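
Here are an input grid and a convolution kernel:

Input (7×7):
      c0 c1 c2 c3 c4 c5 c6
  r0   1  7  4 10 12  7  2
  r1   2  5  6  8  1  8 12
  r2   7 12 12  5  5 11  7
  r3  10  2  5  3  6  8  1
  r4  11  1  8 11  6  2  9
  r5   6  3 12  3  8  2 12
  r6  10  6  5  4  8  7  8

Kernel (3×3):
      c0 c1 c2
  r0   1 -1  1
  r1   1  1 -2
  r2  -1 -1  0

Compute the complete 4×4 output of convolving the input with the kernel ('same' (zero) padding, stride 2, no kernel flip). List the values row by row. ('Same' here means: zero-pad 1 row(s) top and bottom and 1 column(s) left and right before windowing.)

-15 -20 -1 -11
-24 14 -6 5
-5 -28 7 4
-5 -3 -5 5

Output[0,0]: The receptive field on the zero-padded input at this output position is [0 0 0 / 0 1 7 / 0 2 5]. Elementwise product with the kernel and sum: 0·1 + 0·-1 + 0·1 + 0·1 + 1·1 + 7·-2 + 0·-1 + 2·-1.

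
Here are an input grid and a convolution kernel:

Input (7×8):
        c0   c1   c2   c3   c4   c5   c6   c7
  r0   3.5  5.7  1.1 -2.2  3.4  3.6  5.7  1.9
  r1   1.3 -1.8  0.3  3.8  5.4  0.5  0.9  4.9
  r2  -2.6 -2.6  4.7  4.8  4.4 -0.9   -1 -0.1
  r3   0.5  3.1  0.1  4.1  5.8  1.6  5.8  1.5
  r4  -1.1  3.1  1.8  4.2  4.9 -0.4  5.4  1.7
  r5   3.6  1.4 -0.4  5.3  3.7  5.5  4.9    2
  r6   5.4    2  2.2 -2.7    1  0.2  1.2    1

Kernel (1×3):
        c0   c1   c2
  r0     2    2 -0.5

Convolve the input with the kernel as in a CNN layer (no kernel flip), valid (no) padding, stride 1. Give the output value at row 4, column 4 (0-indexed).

6.3

The receptive field on the input at this output position is [4.9 -0.4 5.4]. Elementwise product with the kernel and sum: 4.9·2 + -0.4·2 + 5.4·-0.5.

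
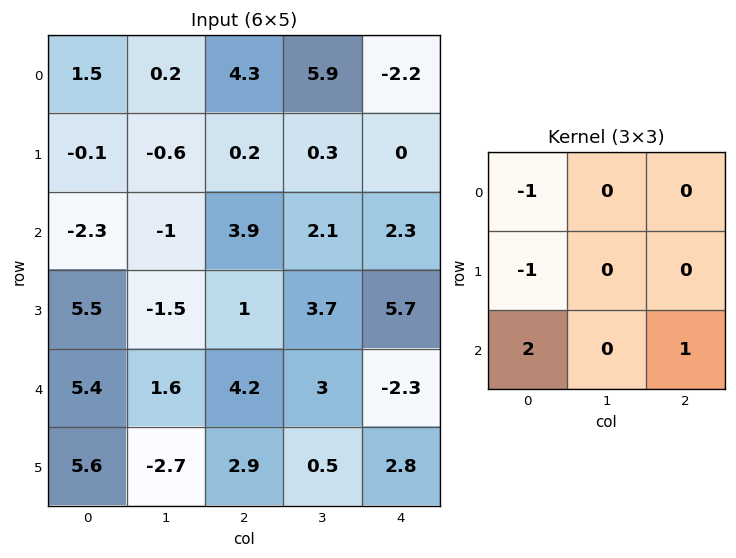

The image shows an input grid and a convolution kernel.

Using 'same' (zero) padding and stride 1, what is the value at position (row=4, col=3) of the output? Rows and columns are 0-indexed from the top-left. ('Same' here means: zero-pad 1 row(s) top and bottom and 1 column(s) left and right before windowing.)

3.4

The receptive field on the zero-padded input at this output position is [1 3.7 5.7 / 4.2 3 -2.3 / 2.9 0.5 2.8]. Elementwise product with the kernel and sum: 1·-1 + 4.2·-1 + 2.9·2 + 2.8·1.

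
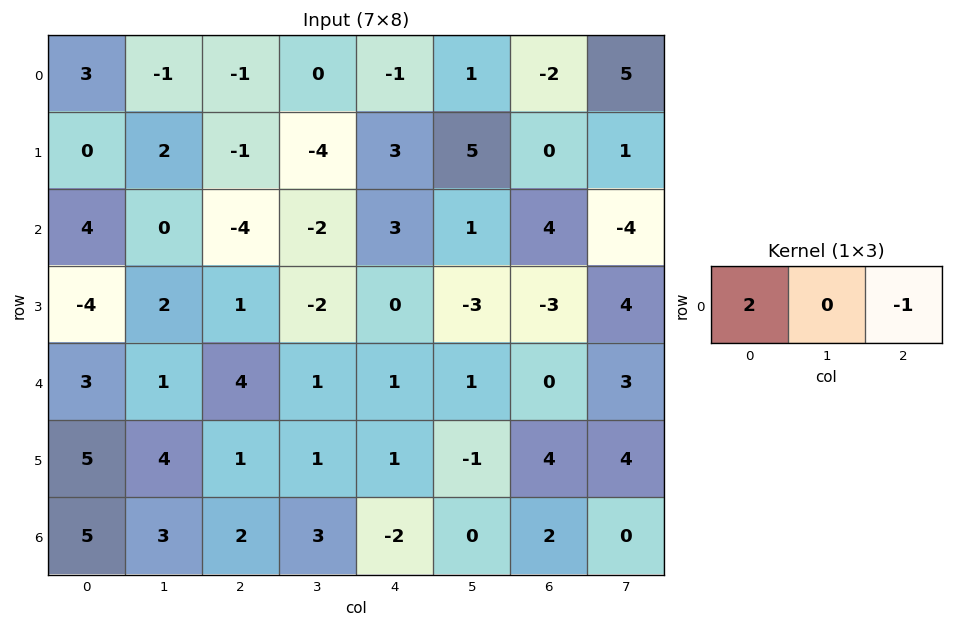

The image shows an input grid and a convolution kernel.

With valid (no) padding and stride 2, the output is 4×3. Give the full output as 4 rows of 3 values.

7 -1 0
12 -11 2
2 7 2
8 6 -6

Output[0,0]: The receptive field on the input at this output position is [3 -1 -1]. Elementwise product with the kernel and sum: 3·2 + -1·-1.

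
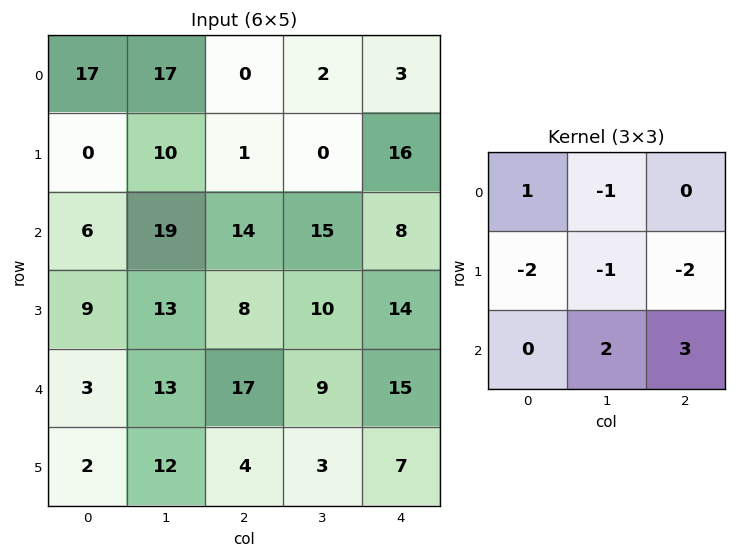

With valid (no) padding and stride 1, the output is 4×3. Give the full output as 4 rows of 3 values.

68 69 18
-19 -27 4
17 12 8
-21 -39 -48

Output[0,0]: The receptive field on the input at this output position is [17 17 0 / 0 10 1 / 6 19 14]. Elementwise product with the kernel and sum: 17·1 + 17·-1 + 0·-2 + 10·-1 + 1·-2 + 19·2 + 14·3.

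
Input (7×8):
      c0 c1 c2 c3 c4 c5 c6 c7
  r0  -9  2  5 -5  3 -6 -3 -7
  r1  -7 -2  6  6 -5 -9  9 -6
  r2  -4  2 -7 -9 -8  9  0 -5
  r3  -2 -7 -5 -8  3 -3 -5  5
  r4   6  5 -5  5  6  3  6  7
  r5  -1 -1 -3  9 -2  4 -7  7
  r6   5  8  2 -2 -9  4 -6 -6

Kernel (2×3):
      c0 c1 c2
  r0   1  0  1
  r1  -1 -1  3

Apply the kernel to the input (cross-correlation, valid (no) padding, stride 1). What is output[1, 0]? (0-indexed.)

-20

The receptive field on the input at this output position is [-7 -2 6 / -4 2 -7]. Elementwise product with the kernel and sum: -7·1 + 6·1 + -4·-1 + 2·-1 + -7·3.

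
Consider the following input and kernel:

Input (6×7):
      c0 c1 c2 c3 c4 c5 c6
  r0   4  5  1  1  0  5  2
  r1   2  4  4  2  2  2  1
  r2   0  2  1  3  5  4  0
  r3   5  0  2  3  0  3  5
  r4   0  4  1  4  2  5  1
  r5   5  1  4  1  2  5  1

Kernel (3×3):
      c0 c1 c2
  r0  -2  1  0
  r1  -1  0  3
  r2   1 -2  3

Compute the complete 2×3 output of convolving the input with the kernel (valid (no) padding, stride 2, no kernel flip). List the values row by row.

6 11 3
-2 -2 4

Output[0,0]: The receptive field on the input at this output position is [4 5 1 / 2 4 4 / 0 2 1]. Elementwise product with the kernel and sum: 4·-2 + 5·1 + 2·-1 + 4·3 + 0·1 + 2·-2 + 1·3.
Output[0,1]: The receptive field on the input at this output position is [1 1 0 / 4 2 2 / 1 3 5]. Elementwise product with the kernel and sum: 1·-2 + 1·1 + 4·-1 + 2·3 + 1·1 + 3·-2 + 5·3.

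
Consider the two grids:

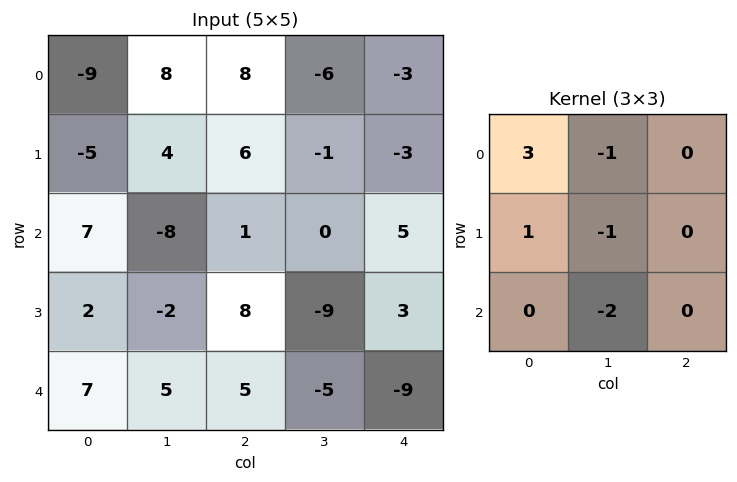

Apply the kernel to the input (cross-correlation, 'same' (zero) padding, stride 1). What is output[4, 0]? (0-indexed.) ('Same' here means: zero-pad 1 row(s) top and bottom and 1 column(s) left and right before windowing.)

-9

The receptive field on the zero-padded input at this output position is [0 2 -2 / 0 7 5 / 0 0 0]. Elementwise product with the kernel and sum: 0·3 + 2·-1 + 0·1 + 7·-1 + 0·-2.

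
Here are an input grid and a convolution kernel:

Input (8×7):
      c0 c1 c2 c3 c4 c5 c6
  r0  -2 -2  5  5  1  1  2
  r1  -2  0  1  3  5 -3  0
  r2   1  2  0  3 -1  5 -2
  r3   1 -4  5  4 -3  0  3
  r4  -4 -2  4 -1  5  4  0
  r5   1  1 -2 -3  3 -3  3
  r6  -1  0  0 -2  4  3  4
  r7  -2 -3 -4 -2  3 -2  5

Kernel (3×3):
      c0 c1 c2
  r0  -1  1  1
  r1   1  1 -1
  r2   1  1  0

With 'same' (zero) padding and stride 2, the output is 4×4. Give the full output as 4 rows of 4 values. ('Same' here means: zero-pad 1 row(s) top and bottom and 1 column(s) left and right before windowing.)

-2 -1 13 0
-2 4 -3 9
-4 15 -7 7
-1 -11 3 16

Output[0,0]: The receptive field on the zero-padded input at this output position is [0 0 0 / 0 -2 -2 / 0 -2 0]. Elementwise product with the kernel and sum: 0·-1 + 0·1 + 0·1 + 0·1 + -2·1 + -2·-1 + 0·1 + -2·1.
Output[0,1]: The receptive field on the zero-padded input at this output position is [0 0 0 / -2 5 5 / 0 1 3]. Elementwise product with the kernel and sum: 0·-1 + 0·1 + 0·1 + -2·1 + 5·1 + 5·-1 + 0·1 + 1·1.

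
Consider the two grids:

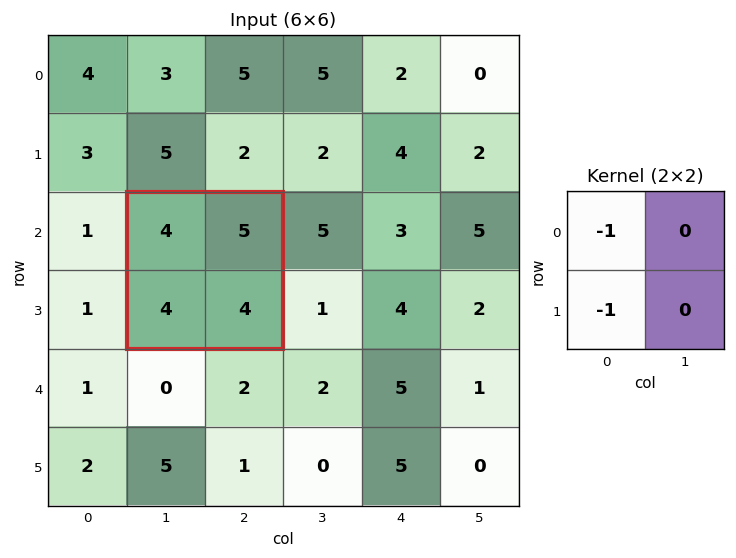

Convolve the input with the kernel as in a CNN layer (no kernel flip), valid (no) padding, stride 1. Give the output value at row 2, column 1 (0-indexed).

The receptive field on the input at this output position is [4 5 / 4 4]. Elementwise product with the kernel and sum: 4·-1 + 4·-1.

-8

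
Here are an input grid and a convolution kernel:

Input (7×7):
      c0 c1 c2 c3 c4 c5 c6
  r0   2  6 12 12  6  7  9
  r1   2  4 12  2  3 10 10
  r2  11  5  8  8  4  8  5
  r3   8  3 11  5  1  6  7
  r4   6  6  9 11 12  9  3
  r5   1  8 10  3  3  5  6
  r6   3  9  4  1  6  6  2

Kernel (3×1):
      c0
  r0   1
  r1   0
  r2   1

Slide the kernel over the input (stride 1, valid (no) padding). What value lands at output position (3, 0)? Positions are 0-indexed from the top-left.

9

The receptive field on the input at this output position is [8 / 6 / 1]. Elementwise product with the kernel and sum: 8·1 + 1·1.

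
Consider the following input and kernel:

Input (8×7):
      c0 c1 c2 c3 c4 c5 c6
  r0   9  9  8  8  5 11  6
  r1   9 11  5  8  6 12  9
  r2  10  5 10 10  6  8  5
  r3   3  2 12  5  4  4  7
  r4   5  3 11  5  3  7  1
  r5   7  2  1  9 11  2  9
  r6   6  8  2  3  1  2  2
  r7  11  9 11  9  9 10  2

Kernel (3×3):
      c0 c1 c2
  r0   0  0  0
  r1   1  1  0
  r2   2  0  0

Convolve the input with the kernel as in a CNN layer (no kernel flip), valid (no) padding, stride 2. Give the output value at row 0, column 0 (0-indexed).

The receptive field on the input at this output position is [9 9 8 / 9 11 5 / 10 5 10]. Elementwise product with the kernel and sum: 9·1 + 11·1 + 10·2.

40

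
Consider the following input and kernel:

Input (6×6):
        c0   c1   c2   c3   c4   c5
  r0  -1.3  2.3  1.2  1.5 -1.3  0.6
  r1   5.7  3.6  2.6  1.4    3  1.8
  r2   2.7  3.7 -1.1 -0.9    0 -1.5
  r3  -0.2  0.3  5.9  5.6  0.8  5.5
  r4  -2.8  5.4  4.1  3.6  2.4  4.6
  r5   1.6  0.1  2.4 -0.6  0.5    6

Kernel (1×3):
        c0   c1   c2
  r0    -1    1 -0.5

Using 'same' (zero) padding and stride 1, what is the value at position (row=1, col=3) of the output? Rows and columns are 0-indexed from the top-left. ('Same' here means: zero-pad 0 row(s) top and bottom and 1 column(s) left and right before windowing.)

The receptive field on the zero-padded input at this output position is [2.6 1.4 3]. Elementwise product with the kernel and sum: 2.6·-1 + 1.4·1 + 3·-0.5.

-2.7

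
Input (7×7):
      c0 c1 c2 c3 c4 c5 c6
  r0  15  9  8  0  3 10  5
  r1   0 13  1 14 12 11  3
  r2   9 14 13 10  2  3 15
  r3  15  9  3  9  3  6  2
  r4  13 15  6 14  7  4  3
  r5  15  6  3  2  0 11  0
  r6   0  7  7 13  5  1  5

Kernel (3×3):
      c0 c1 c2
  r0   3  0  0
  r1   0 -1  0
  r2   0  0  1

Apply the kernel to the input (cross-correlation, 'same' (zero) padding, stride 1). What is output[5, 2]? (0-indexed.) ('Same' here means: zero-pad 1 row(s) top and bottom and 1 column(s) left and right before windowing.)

55

The receptive field on the zero-padded input at this output position is [15 6 14 / 6 3 2 / 7 7 13]. Elementwise product with the kernel and sum: 15·3 + 3·-1 + 13·1.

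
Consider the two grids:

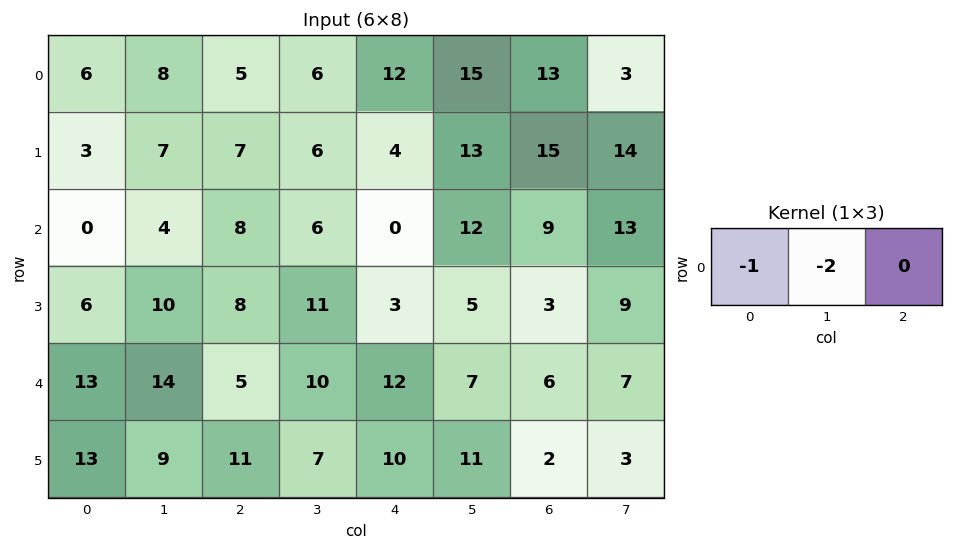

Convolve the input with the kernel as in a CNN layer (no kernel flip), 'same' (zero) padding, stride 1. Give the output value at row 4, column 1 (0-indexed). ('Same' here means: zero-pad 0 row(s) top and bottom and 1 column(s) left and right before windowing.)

-41

The receptive field on the zero-padded input at this output position is [13 14 5]. Elementwise product with the kernel and sum: 13·-1 + 14·-2.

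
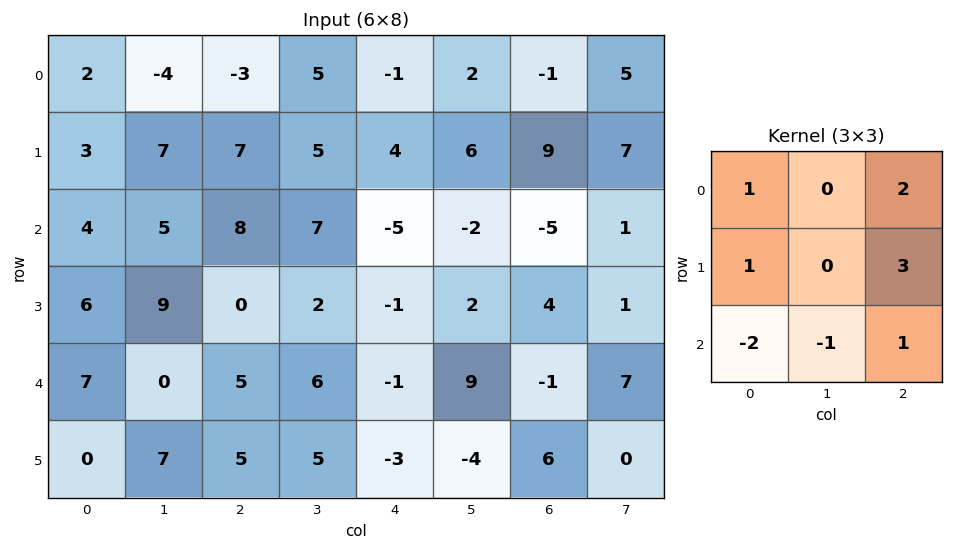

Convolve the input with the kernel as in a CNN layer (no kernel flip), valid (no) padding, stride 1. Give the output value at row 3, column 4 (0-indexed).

19

The receptive field on the input at this output position is [-1 2 4 / -1 9 -1 / -3 -4 6]. Elementwise product with the kernel and sum: -1·1 + 4·2 + -1·1 + -1·3 + -3·-2 + -4·-1 + 6·1.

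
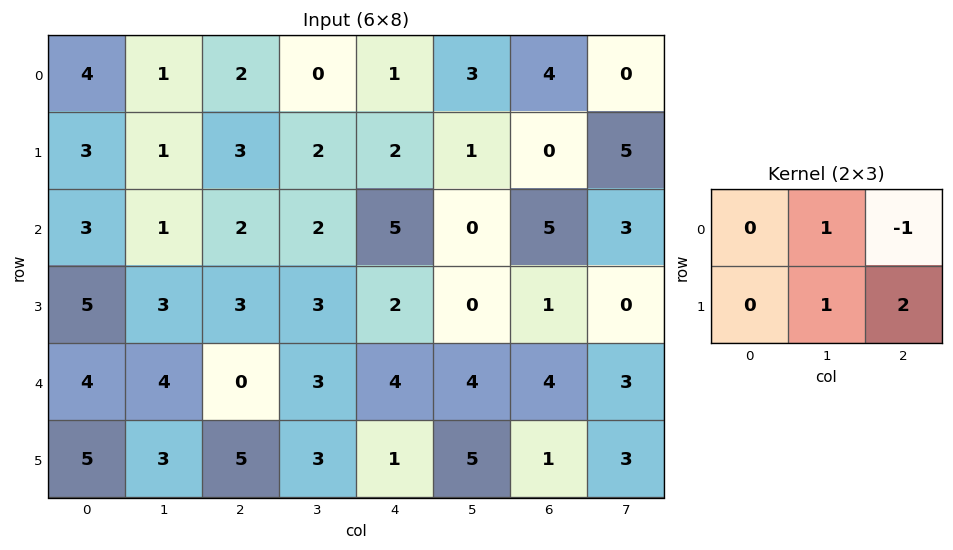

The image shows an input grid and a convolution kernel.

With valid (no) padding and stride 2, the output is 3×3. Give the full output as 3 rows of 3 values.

Output[0,0]: The receptive field on the input at this output position is [4 1 2 / 3 1 3]. Elementwise product with the kernel and sum: 1·1 + 2·-1 + 1·1 + 3·2.
Output[0,1]: The receptive field on the input at this output position is [2 0 1 / 3 2 2]. Elementwise product with the kernel and sum: 0·1 + 1·-1 + 2·1 + 2·2.

6 5 0
8 4 -3
17 4 7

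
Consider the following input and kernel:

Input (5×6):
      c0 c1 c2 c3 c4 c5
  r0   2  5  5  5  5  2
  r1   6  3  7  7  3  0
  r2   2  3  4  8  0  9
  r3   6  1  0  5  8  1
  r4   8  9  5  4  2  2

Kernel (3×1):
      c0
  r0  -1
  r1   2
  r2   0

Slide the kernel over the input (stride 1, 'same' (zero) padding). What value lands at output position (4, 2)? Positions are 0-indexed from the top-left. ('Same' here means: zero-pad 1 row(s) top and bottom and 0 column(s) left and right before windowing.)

10

The receptive field on the zero-padded input at this output position is [0 / 5 / 0]. Elementwise product with the kernel and sum: 0·-1 + 5·2.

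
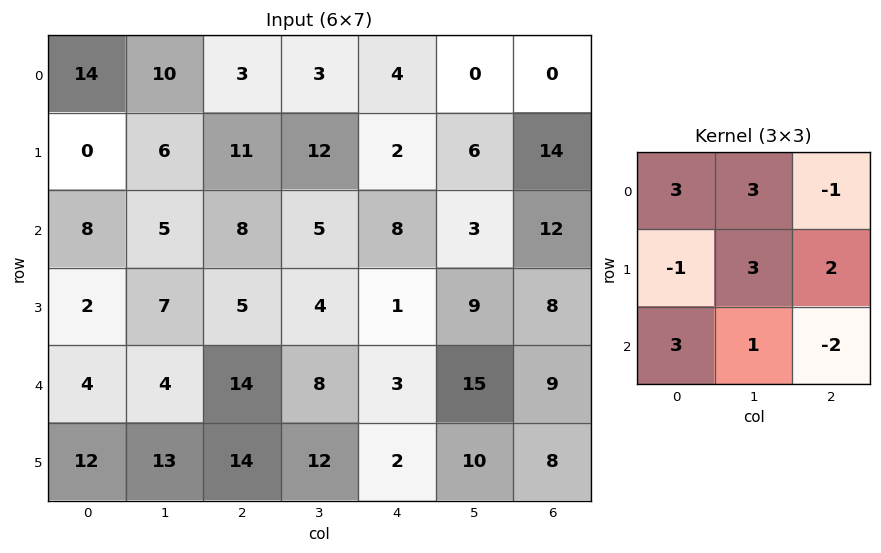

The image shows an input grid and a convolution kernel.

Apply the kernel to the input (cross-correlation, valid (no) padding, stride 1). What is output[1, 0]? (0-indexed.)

The receptive field on the input at this output position is [0 6 11 / 8 5 8 / 2 7 5]. Elementwise product with the kernel and sum: 0·3 + 6·3 + 11·-1 + 8·-1 + 5·3 + 8·2 + 2·3 + 7·1 + 5·-2.

33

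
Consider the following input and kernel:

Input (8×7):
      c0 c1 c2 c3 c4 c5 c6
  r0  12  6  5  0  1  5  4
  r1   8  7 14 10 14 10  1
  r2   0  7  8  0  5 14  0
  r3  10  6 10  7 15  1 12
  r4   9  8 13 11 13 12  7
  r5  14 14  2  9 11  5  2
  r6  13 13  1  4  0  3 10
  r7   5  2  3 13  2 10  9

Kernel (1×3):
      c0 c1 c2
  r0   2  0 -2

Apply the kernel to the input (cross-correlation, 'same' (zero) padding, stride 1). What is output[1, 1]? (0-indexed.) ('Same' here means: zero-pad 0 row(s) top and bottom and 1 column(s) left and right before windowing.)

-12

The receptive field on the zero-padded input at this output position is [8 7 14]. Elementwise product with the kernel and sum: 8·2 + 14·-2.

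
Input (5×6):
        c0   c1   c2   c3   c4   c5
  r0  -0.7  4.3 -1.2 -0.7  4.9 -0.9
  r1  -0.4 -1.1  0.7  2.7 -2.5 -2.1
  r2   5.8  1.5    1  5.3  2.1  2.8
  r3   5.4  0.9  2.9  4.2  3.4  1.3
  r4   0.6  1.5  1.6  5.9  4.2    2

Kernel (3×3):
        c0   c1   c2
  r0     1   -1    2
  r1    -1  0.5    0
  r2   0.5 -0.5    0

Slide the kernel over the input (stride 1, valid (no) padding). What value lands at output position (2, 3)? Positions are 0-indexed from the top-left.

7.15

The receptive field on the input at this output position is [5.3 2.1 2.8 / 4.2 3.4 1.3 / 5.9 4.2 2]. Elementwise product with the kernel and sum: 5.3·1 + 2.1·-1 + 2.8·2 + 4.2·-1 + 3.4·0.5 + 5.9·0.5 + 4.2·-0.5.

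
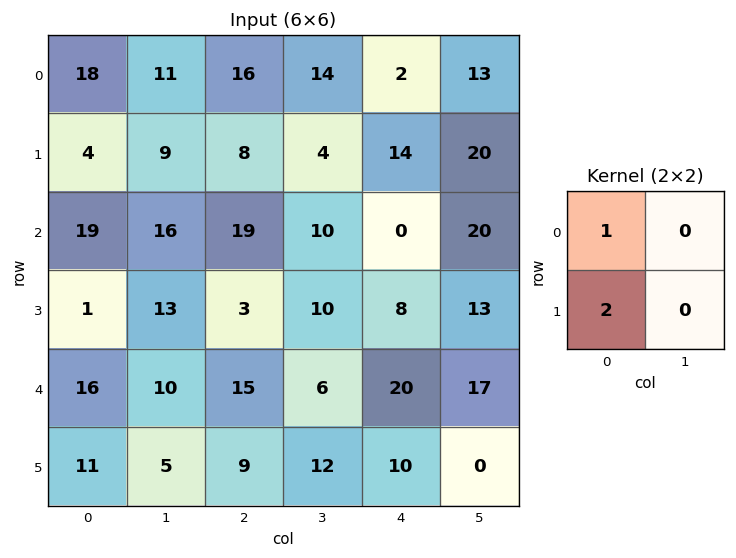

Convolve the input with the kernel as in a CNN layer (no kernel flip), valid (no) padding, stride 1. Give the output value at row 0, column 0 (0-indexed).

26

The receptive field on the input at this output position is [18 11 / 4 9]. Elementwise product with the kernel and sum: 18·1 + 4·2.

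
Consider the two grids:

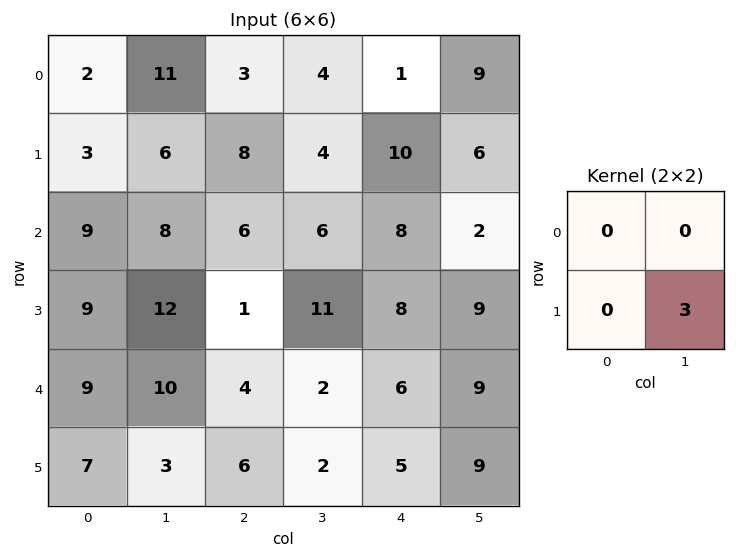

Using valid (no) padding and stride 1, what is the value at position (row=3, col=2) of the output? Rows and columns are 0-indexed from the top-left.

6

The receptive field on the input at this output position is [1 11 / 4 2]. Elementwise product with the kernel and sum: 2·3.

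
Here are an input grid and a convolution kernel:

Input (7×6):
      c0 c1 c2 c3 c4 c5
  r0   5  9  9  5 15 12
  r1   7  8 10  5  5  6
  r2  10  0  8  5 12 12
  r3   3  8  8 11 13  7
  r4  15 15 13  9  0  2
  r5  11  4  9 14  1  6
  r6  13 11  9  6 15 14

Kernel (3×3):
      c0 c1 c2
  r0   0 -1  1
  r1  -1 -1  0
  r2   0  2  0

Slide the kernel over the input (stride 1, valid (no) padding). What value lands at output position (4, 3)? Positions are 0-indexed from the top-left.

17

The receptive field on the input at this output position is [9 0 2 / 14 1 6 / 6 15 14]. Elementwise product with the kernel and sum: 0·-1 + 2·1 + 14·-1 + 1·-1 + 15·2.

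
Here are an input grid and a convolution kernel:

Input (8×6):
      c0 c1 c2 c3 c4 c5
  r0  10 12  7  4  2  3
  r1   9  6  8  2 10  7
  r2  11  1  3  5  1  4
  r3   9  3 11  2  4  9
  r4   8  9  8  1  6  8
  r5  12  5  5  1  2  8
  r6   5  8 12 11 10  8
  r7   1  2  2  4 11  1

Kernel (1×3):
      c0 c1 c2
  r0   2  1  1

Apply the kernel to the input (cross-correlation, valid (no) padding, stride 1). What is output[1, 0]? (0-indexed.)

The receptive field on the input at this output position is [9 6 8]. Elementwise product with the kernel and sum: 9·2 + 6·1 + 8·1.

32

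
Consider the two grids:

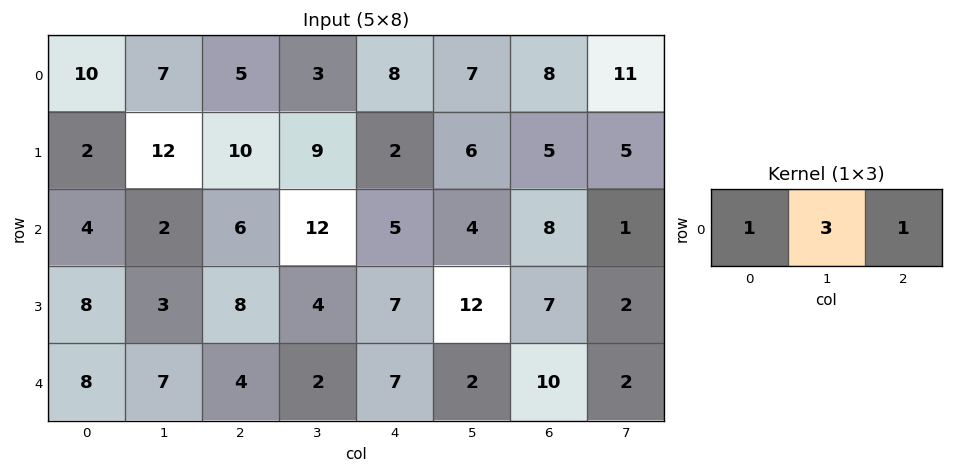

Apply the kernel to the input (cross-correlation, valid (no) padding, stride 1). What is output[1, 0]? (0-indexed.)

48

The receptive field on the input at this output position is [2 12 10]. Elementwise product with the kernel and sum: 2·1 + 12·3 + 10·1.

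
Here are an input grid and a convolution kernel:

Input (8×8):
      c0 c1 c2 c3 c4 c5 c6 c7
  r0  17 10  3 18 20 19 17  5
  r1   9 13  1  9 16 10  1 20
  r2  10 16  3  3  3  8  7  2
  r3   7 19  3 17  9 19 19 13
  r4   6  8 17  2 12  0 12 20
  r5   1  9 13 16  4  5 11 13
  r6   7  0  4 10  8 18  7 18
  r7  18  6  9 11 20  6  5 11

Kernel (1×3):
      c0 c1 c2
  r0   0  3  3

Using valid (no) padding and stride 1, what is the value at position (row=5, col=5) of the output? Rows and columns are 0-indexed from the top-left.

72

The receptive field on the input at this output position is [5 11 13]. Elementwise product with the kernel and sum: 11·3 + 13·3.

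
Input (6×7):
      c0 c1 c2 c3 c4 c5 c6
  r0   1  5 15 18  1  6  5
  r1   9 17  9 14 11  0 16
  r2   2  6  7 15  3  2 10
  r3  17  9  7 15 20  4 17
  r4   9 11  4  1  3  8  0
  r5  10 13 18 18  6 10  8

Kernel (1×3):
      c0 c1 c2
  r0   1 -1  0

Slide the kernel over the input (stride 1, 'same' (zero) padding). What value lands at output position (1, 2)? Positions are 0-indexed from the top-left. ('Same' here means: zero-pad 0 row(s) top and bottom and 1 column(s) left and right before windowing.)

8

The receptive field on the zero-padded input at this output position is [17 9 14]. Elementwise product with the kernel and sum: 17·1 + 9·-1.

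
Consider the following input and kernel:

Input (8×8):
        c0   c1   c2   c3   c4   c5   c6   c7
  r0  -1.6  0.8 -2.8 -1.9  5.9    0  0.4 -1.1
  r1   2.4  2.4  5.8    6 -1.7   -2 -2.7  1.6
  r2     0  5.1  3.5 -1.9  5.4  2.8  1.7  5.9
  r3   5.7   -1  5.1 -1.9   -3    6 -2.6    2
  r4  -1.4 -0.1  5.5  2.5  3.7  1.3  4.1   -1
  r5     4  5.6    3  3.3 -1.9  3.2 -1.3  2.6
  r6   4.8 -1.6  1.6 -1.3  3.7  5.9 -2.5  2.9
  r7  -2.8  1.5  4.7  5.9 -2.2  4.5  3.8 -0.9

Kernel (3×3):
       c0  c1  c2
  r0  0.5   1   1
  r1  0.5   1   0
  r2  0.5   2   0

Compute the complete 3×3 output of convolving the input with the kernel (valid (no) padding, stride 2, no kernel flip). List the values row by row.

11 9.45 8.8
9.55 13.65 16.15
11.5 11.95 23.15

Output[0,0]: The receptive field on the input at this output position is [-1.6 0.8 -2.8 / 2.4 2.4 5.8 / 0 5.1 3.5]. Elementwise product with the kernel and sum: -1.6·0.5 + 0.8·1 + -2.8·1 + 2.4·0.5 + 2.4·1 + 0·0.5 + 5.1·2.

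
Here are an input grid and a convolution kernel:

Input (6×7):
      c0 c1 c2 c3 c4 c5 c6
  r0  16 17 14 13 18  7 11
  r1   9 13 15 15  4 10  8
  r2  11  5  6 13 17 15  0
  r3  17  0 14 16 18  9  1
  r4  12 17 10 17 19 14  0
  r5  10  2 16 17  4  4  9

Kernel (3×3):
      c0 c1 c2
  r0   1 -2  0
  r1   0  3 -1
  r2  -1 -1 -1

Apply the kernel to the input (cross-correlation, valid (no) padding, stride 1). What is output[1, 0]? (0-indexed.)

-39

The receptive field on the input at this output position is [9 13 15 / 11 5 6 / 17 0 14]. Elementwise product with the kernel and sum: 9·1 + 13·-2 + 5·3 + 6·-1 + 17·-1 + 0·-1 + 14·-1.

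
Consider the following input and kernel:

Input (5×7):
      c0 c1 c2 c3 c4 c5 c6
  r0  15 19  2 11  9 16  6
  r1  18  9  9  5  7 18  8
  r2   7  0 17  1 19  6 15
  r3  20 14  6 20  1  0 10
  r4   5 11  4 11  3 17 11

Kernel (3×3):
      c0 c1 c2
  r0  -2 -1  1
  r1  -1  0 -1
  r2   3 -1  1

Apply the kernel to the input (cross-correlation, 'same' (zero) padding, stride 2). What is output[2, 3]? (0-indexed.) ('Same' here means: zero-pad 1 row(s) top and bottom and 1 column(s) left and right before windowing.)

-27

The receptive field on the zero-padded input at this output position is [0 10 0 / 17 11 0 / 0 0 0]. Elementwise product with the kernel and sum: 0·-2 + 10·-1 + 0·1 + 17·-1 + 0·-1 + 0·3 + 0·-1 + 0·1.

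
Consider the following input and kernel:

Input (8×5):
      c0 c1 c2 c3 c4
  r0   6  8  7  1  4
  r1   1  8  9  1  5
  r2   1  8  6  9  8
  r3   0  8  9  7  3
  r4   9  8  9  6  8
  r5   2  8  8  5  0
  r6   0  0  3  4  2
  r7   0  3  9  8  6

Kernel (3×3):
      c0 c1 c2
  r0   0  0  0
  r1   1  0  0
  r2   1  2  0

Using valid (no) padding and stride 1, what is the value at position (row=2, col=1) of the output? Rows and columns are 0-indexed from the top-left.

The receptive field on the input at this output position is [8 6 9 / 8 9 7 / 8 9 6]. Elementwise product with the kernel and sum: 8·1 + 8·1 + 9·2.

34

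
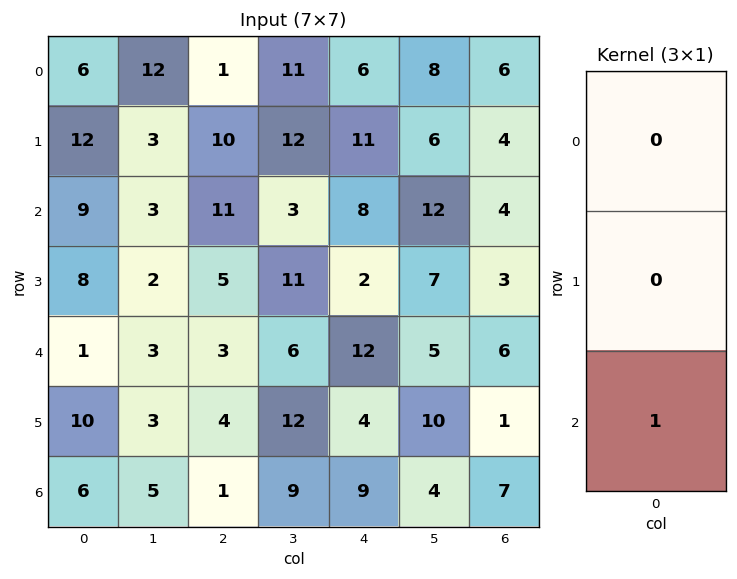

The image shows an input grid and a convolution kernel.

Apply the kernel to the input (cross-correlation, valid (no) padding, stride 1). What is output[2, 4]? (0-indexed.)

The receptive field on the input at this output position is [8 / 2 / 12]. Elementwise product with the kernel and sum: 12·1.

12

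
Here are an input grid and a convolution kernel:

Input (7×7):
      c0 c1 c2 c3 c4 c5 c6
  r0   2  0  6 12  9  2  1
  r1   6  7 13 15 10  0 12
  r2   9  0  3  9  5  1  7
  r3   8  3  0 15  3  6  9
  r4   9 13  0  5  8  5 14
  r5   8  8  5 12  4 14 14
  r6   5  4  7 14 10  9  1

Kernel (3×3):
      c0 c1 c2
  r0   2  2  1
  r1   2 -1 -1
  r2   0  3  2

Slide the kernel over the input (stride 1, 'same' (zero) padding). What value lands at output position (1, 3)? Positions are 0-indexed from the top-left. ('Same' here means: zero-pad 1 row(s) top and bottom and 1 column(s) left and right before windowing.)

83

The receptive field on the zero-padded input at this output position is [6 12 9 / 13 15 10 / 3 9 5]. Elementwise product with the kernel and sum: 6·2 + 12·2 + 9·1 + 13·2 + 15·-1 + 10·-1 + 9·3 + 5·2.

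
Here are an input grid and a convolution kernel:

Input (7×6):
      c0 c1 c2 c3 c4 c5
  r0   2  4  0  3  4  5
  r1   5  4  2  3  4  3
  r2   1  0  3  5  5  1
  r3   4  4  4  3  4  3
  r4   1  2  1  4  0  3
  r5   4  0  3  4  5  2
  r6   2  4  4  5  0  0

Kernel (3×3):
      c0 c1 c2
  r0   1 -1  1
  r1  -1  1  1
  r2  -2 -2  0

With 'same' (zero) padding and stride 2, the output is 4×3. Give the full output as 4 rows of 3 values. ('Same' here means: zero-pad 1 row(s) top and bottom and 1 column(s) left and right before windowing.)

Output[0,0]: The receptive field on the zero-padded input at this output position is [0 0 0 / 0 2 4 / 0 5 4]. Elementwise product with the kernel and sum: 0·1 + 0·-1 + 0·1 + 0·-1 + 2·1 + 4·1 + 0·-2 + 5·-2.

-4 -13 -8
-8 -3 -11
-5 0 -17
2 6 -4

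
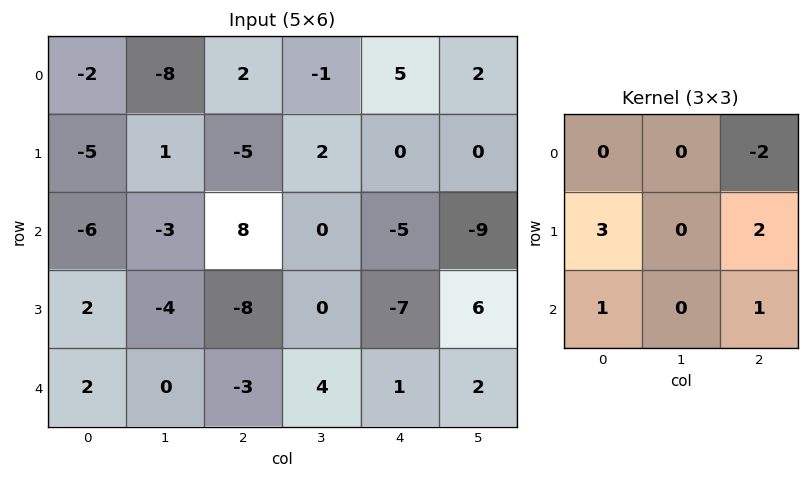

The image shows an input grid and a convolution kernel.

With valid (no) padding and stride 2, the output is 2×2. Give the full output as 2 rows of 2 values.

Output[0,0]: The receptive field on the input at this output position is [-2 -8 2 / -5 1 -5 / -6 -3 8]. Elementwise product with the kernel and sum: 2·-2 + -5·3 + -5·2 + -6·1 + 8·1.

-27 -22
-27 -30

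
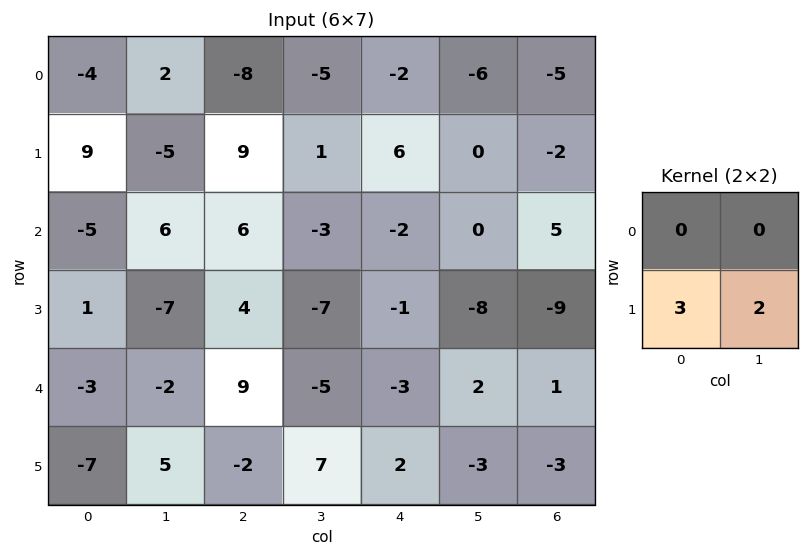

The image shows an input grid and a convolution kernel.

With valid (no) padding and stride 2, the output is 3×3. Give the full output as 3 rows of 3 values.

17 29 18
-11 -2 -19
-11 8 0

Output[0,0]: The receptive field on the input at this output position is [-4 2 / 9 -5]. Elementwise product with the kernel and sum: 9·3 + -5·2.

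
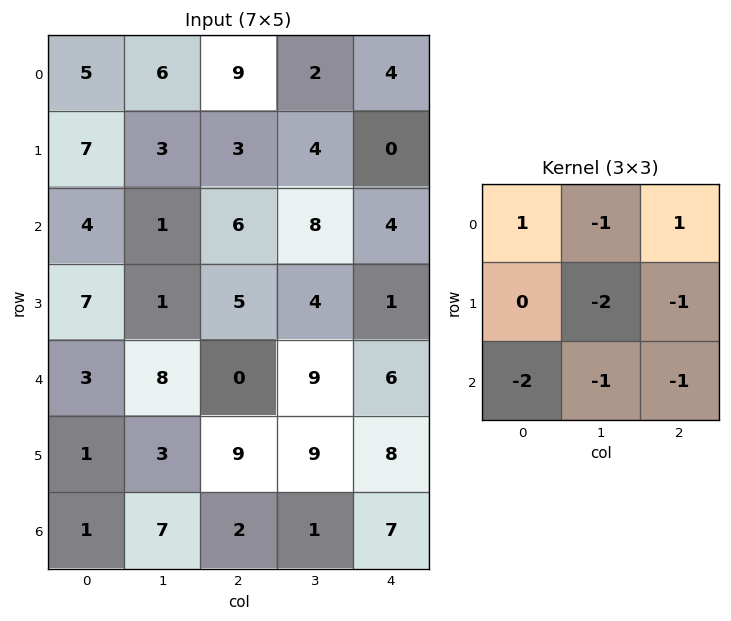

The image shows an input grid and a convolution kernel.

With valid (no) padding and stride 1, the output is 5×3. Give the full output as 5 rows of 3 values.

-16 -27 -21
-21 -27 -36
-12 -36 -22
-19 -33 -57
-31 -27 -41

Output[0,0]: The receptive field on the input at this output position is [5 6 9 / 7 3 3 / 4 1 6]. Elementwise product with the kernel and sum: 5·1 + 6·-1 + 9·1 + 3·-2 + 3·-1 + 4·-2 + 1·-1 + 6·-1.
Output[0,1]: The receptive field on the input at this output position is [6 9 2 / 3 3 4 / 1 6 8]. Elementwise product with the kernel and sum: 6·1 + 9·-1 + 2·1 + 3·-2 + 4·-1 + 1·-2 + 6·-1 + 8·-1.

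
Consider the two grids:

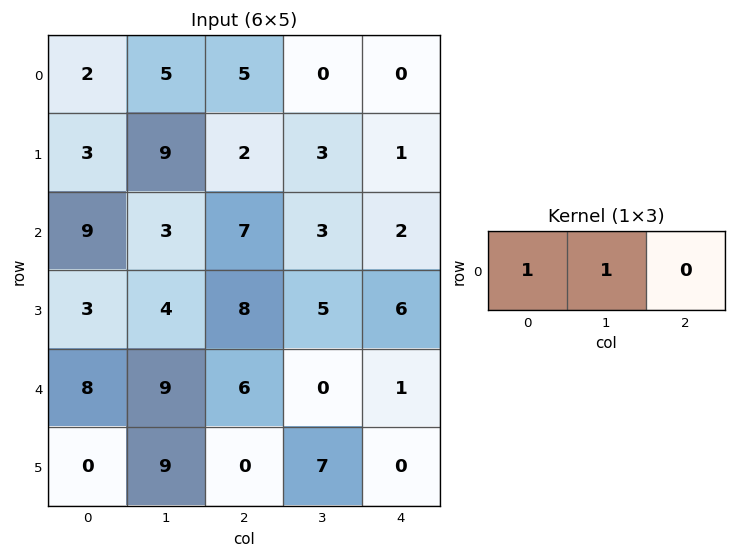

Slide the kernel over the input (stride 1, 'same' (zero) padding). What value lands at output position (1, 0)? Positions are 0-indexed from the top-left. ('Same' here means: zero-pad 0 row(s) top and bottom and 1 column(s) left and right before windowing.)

3

The receptive field on the zero-padded input at this output position is [0 3 9]. Elementwise product with the kernel and sum: 0·1 + 3·1.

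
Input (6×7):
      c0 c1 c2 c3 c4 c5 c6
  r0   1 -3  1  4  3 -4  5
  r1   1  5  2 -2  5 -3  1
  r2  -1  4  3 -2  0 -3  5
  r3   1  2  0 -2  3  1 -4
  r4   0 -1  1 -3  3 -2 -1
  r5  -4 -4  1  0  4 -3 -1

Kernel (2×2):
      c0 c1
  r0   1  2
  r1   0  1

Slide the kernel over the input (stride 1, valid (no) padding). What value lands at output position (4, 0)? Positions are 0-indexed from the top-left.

-6

The receptive field on the input at this output position is [0 -1 / -4 -4]. Elementwise product with the kernel and sum: 0·1 + -1·2 + -4·1.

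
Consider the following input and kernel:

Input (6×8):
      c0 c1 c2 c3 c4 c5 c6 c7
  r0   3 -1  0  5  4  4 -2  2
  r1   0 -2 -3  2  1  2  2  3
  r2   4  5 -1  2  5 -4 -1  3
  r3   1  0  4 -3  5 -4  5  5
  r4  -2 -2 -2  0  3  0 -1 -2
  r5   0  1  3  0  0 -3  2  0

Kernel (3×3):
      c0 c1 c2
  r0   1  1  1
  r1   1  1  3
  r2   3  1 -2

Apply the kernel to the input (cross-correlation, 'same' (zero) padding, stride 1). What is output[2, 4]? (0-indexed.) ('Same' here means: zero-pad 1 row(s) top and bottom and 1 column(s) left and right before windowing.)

4

The receptive field on the zero-padded input at this output position is [2 1 2 / 2 5 -4 / -3 5 -4]. Elementwise product with the kernel and sum: 2·1 + 1·1 + 2·1 + 2·1 + 5·1 + -4·3 + -3·3 + 5·1 + -4·-2.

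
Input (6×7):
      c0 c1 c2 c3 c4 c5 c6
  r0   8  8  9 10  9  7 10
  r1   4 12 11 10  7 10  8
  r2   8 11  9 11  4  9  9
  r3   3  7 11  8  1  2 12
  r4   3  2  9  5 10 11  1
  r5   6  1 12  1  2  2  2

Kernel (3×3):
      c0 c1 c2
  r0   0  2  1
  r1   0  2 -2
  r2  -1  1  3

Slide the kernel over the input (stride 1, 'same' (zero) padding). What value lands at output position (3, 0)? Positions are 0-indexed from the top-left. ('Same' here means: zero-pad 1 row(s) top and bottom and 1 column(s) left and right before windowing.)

28

The receptive field on the zero-padded input at this output position is [0 8 11 / 0 3 7 / 0 3 2]. Elementwise product with the kernel and sum: 8·2 + 11·1 + 3·2 + 7·-2 + 0·-1 + 3·1 + 2·3.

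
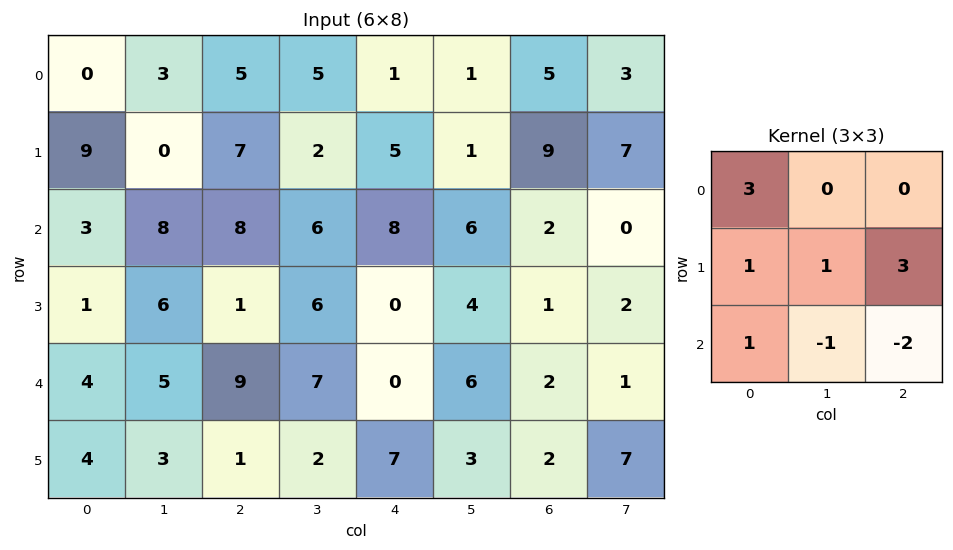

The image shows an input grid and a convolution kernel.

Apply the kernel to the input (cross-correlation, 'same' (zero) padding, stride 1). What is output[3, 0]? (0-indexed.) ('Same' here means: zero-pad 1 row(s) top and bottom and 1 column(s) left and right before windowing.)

The receptive field on the zero-padded input at this output position is [0 3 8 / 0 1 6 / 0 4 5]. Elementwise product with the kernel and sum: 0·3 + 0·1 + 1·1 + 6·3 + 0·1 + 4·-1 + 5·-2.

5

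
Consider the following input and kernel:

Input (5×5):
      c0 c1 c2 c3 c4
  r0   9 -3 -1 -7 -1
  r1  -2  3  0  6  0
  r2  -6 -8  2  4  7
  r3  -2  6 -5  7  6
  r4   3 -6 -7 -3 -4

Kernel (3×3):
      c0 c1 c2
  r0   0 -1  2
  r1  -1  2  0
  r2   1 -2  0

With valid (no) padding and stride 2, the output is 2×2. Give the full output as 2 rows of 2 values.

Output[0,0]: The receptive field on the input at this output position is [9 -3 -1 / -2 3 0 / -6 -8 2]. Elementwise product with the kernel and sum: -3·-1 + -1·2 + -2·-1 + 3·2 + -6·1 + -8·-2.

19 11
41 28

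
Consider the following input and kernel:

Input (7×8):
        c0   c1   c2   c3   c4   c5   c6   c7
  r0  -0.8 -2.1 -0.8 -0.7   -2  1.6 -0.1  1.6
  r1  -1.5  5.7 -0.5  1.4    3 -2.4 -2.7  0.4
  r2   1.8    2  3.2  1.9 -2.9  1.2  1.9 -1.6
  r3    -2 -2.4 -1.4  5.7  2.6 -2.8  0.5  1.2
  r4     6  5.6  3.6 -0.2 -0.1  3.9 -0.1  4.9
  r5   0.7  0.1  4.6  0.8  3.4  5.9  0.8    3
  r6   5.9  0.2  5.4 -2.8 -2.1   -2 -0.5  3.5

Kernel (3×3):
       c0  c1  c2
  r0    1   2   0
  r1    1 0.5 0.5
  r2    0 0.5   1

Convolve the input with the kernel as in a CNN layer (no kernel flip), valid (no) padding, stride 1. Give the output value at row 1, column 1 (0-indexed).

The receptive field on the input at this output position is [5.7 -0.5 1.4 / 2 3.2 1.9 / -2.4 -1.4 5.7]. Elementwise product with the kernel and sum: 5.7·1 + -0.5·2 + 2·1 + 3.2·0.5 + 1.9·0.5 + -1.4·0.5 + 5.7·1.

14.25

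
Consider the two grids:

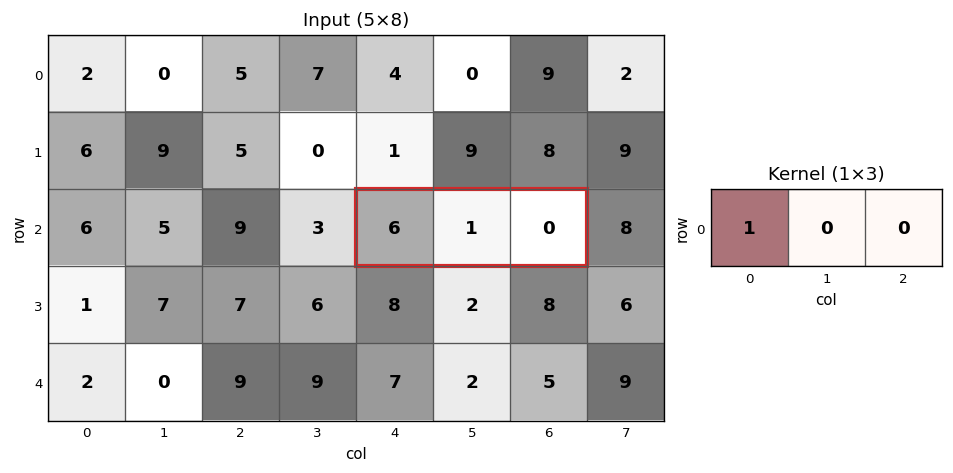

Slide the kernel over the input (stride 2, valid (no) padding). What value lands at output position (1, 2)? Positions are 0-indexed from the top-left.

6

The receptive field on the input at this output position is [6 1 0]. Elementwise product with the kernel and sum: 6·1.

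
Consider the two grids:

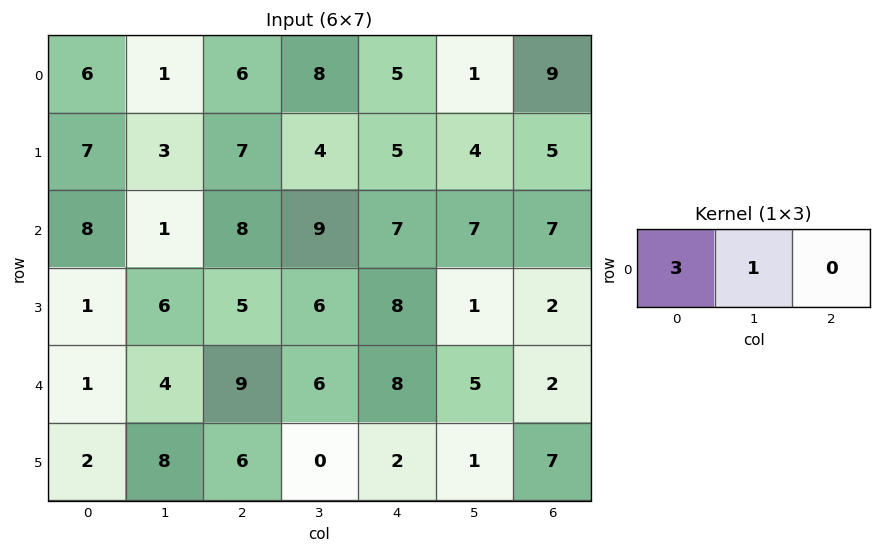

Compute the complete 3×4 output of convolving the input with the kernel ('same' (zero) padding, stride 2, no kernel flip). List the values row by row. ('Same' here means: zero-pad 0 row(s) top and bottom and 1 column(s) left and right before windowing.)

Output[0,0]: The receptive field on the zero-padded input at this output position is [0 6 1]. Elementwise product with the kernel and sum: 0·3 + 6·1.

6 9 29 12
8 11 34 28
1 21 26 17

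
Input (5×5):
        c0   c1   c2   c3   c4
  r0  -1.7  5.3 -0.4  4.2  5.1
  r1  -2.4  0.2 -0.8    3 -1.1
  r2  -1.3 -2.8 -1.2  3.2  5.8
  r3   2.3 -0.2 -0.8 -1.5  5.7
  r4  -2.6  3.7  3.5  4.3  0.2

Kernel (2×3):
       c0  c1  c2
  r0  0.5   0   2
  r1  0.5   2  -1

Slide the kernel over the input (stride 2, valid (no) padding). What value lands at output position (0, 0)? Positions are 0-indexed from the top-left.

The receptive field on the input at this output position is [-1.7 5.3 -0.4 / -2.4 0.2 -0.8]. Elementwise product with the kernel and sum: -1.7·0.5 + -0.4·2 + -2.4·0.5 + 0.2·2 + -0.8·-1.

-1.65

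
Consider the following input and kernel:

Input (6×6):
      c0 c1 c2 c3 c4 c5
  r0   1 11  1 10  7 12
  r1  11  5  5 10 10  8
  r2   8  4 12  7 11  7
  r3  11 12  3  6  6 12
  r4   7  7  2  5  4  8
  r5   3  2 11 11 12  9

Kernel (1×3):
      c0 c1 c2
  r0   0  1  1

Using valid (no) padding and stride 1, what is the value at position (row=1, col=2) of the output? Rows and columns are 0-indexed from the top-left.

20

The receptive field on the input at this output position is [5 10 10]. Elementwise product with the kernel and sum: 10·1 + 10·1.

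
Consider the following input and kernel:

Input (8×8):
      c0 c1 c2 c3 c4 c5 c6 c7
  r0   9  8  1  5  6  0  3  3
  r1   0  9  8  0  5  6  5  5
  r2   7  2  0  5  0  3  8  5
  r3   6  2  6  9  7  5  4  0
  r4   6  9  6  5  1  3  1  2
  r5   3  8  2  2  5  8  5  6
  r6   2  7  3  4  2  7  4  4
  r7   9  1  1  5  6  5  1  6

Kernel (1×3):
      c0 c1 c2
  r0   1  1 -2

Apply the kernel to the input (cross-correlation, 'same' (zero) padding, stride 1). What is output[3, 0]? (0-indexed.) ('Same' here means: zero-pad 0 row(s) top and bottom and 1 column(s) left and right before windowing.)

The receptive field on the zero-padded input at this output position is [0 6 2]. Elementwise product with the kernel and sum: 0·1 + 6·1 + 2·-2.

2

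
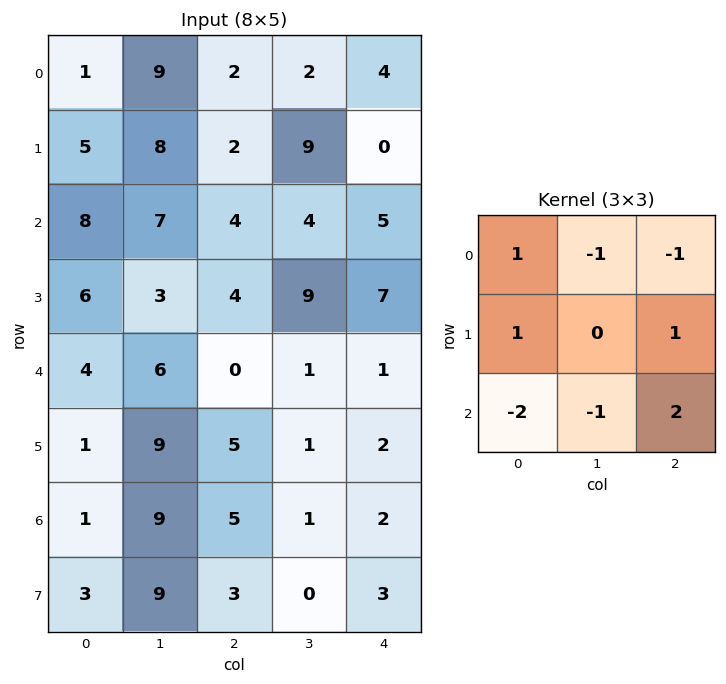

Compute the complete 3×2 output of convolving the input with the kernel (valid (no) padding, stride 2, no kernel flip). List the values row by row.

-18 -4
-7 7
3 -2

Output[0,0]: The receptive field on the input at this output position is [1 9 2 / 5 8 2 / 8 7 4]. Elementwise product with the kernel and sum: 1·1 + 9·-1 + 2·-1 + 5·1 + 2·1 + 8·-2 + 7·-1 + 4·2.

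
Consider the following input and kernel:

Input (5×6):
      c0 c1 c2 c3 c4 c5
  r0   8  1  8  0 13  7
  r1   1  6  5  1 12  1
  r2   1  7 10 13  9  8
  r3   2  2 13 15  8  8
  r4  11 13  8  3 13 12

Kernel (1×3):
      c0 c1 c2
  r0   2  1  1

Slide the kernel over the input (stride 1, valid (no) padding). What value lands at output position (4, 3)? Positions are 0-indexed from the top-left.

The receptive field on the input at this output position is [3 13 12]. Elementwise product with the kernel and sum: 3·2 + 13·1 + 12·1.

31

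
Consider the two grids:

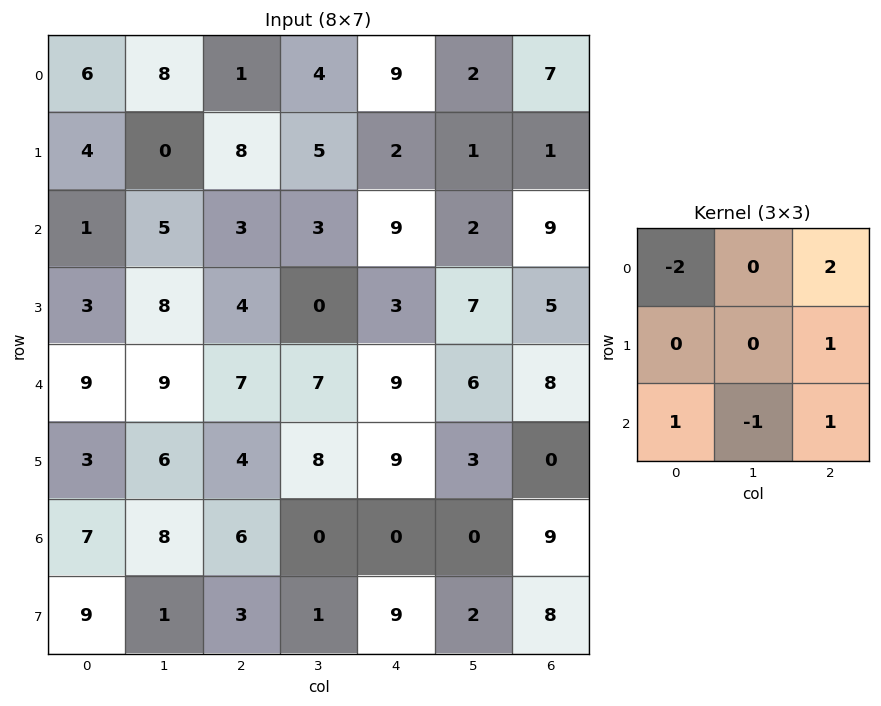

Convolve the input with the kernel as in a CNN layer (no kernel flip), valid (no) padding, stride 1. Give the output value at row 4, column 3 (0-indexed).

1

The receptive field on the input at this output position is [7 9 6 / 8 9 3 / 0 0 0]. Elementwise product with the kernel and sum: 7·-2 + 6·2 + 3·1 + 0·1 + 0·-1 + 0·1.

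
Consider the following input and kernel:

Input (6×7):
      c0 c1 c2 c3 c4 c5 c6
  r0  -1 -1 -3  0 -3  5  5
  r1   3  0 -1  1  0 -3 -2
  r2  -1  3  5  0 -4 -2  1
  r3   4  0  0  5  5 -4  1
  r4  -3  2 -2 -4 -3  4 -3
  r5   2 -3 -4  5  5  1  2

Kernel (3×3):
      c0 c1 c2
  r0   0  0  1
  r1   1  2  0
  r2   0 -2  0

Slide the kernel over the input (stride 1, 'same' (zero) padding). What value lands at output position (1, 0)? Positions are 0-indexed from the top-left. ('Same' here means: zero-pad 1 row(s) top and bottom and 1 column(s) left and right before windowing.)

7

The receptive field on the zero-padded input at this output position is [0 -1 -1 / 0 3 0 / 0 -1 3]. Elementwise product with the kernel and sum: -1·1 + 0·1 + 3·2 + -1·-2.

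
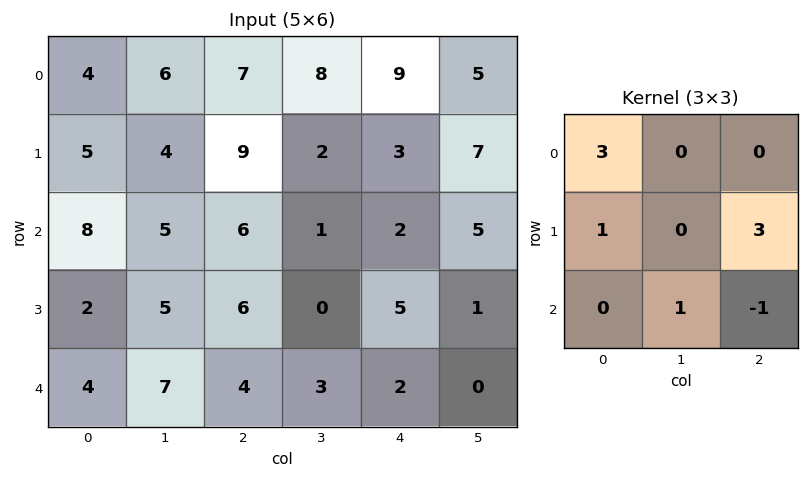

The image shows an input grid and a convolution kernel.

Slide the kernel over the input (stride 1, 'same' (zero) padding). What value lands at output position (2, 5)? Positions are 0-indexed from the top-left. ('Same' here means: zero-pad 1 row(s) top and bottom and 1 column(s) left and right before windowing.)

12

The receptive field on the zero-padded input at this output position is [3 7 0 / 2 5 0 / 5 1 0]. Elementwise product with the kernel and sum: 3·3 + 2·1 + 0·3 + 1·1 + 0·-1.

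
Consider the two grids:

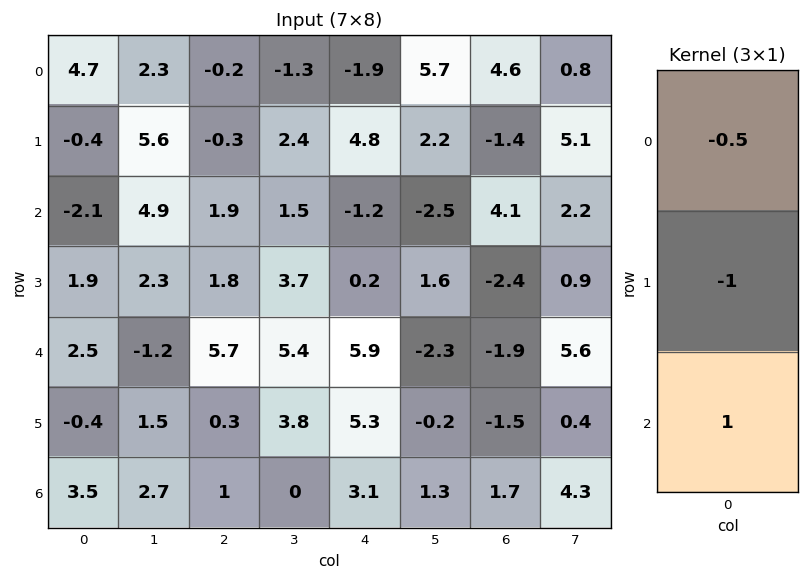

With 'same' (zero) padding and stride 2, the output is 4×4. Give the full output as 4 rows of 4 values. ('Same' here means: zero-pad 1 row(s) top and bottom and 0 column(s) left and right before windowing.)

-5.1 -0.1 6.7 -6
4.2 0.05 -1 -5.8
-3.85 -6.3 -0.7 1.6
-3.3 -1.15 -5.75 -0.95

Output[0,0]: The receptive field on the zero-padded input at this output position is [0 / 4.7 / -0.4]. Elementwise product with the kernel and sum: 0·-0.5 + 4.7·-1 + -0.4·1.
Output[0,1]: The receptive field on the zero-padded input at this output position is [0 / -0.2 / -0.3]. Elementwise product with the kernel and sum: 0·-0.5 + -0.2·-1 + -0.3·1.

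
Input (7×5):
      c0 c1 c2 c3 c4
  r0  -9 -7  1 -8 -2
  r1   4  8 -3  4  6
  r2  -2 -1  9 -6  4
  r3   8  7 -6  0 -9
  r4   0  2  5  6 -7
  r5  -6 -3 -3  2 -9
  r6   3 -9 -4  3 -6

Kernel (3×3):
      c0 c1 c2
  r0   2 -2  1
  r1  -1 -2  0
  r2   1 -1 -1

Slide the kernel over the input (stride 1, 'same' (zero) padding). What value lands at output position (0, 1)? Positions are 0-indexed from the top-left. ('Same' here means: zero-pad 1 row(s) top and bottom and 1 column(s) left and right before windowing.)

The receptive field on the zero-padded input at this output position is [0 0 0 / -9 -7 1 / 4 8 -3]. Elementwise product with the kernel and sum: 0·2 + 0·-2 + 0·1 + -9·-1 + -7·-2 + 4·1 + 8·-1 + -3·-1.

22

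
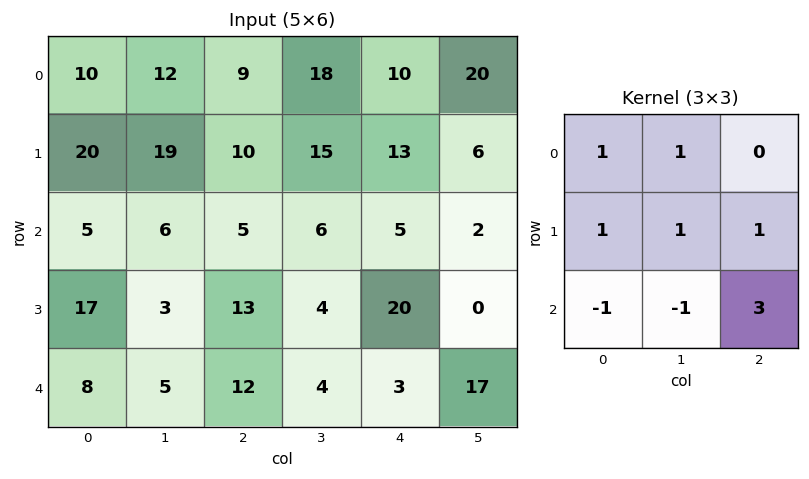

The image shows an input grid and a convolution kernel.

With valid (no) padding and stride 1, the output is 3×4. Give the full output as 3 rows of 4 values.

75 72 69 57
74 42 84 17
67 26 41 79

Output[0,0]: The receptive field on the input at this output position is [10 12 9 / 20 19 10 / 5 6 5]. Elementwise product with the kernel and sum: 10·1 + 12·1 + 20·1 + 19·1 + 10·1 + 5·-1 + 6·-1 + 5·3.
Output[0,1]: The receptive field on the input at this output position is [12 9 18 / 19 10 15 / 6 5 6]. Elementwise product with the kernel and sum: 12·1 + 9·1 + 19·1 + 10·1 + 15·1 + 6·-1 + 5·-1 + 6·3.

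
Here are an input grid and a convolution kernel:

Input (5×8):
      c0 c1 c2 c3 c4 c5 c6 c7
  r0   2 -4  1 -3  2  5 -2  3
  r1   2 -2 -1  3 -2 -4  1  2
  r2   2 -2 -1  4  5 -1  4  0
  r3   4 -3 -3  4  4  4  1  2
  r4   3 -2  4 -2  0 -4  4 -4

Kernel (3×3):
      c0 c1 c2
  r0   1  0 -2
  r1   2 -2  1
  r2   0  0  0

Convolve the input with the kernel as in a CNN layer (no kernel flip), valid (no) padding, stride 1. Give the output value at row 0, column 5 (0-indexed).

-9

The receptive field on the input at this output position is [5 -2 3 / -4 1 2 / -1 4 0]. Elementwise product with the kernel and sum: 5·1 + 3·-2 + -4·2 + 1·-2 + 2·1.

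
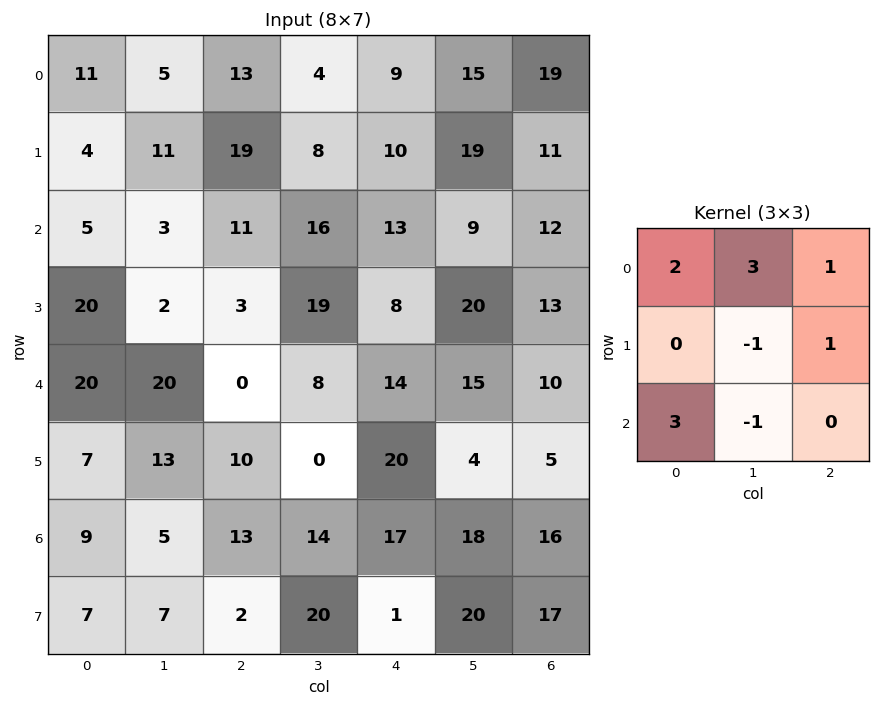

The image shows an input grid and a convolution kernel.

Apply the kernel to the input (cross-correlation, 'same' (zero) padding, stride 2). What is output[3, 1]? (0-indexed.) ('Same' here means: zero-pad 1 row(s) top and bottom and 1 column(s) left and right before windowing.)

76

The receptive field on the zero-padded input at this output position is [13 10 0 / 5 13 14 / 7 2 20]. Elementwise product with the kernel and sum: 13·2 + 10·3 + 0·1 + 13·-1 + 14·1 + 7·3 + 2·-1.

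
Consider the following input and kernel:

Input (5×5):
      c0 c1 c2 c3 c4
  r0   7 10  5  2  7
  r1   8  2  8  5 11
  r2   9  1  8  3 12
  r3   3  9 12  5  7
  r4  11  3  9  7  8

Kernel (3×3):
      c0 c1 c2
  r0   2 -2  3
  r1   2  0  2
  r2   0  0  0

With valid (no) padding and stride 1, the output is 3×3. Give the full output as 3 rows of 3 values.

41 30 65
70 11 79
70 23 84

Output[0,0]: The receptive field on the input at this output position is [7 10 5 / 8 2 8 / 9 1 8]. Elementwise product with the kernel and sum: 7·2 + 10·-2 + 5·3 + 8·2 + 8·2.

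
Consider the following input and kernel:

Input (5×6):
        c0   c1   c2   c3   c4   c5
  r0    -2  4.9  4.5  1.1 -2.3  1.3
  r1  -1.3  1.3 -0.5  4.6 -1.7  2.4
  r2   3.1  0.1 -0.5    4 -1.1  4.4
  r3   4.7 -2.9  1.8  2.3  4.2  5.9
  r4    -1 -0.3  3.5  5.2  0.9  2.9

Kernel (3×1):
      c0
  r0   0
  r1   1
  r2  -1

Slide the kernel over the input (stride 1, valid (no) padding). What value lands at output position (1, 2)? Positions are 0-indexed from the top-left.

The receptive field on the input at this output position is [-0.5 / -0.5 / 1.8]. Elementwise product with the kernel and sum: -0.5·1 + 1.8·-1.

-2.3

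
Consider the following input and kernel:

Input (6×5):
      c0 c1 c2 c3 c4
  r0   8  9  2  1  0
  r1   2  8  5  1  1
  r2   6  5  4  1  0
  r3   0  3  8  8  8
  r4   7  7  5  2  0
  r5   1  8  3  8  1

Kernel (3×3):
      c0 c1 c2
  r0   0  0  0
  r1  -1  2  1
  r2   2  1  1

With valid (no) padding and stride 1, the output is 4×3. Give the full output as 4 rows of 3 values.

40 18 7
19 26 30
40 42 28
25 32 14

Output[0,0]: The receptive field on the input at this output position is [8 9 2 / 2 8 5 / 6 5 4]. Elementwise product with the kernel and sum: 2·-1 + 8·2 + 5·1 + 6·2 + 5·1 + 4·1.
Output[0,1]: The receptive field on the input at this output position is [9 2 1 / 8 5 1 / 5 4 1]. Elementwise product with the kernel and sum: 8·-1 + 5·2 + 1·1 + 5·2 + 4·1 + 1·1.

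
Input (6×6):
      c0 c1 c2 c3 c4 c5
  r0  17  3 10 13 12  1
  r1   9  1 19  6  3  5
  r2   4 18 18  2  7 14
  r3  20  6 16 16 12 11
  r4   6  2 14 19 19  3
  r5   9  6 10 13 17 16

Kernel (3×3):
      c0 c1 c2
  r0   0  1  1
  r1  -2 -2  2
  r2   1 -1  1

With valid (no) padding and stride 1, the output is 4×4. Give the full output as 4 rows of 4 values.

35 -3 4 14
42 -37 -5 33
34 15 -17 -10
47 47 14 -35

Output[0,0]: The receptive field on the input at this output position is [17 3 10 / 9 1 19 / 4 18 18]. Elementwise product with the kernel and sum: 3·1 + 10·1 + 9·-2 + 1·-2 + 19·2 + 4·1 + 18·-1 + 18·1.
Output[0,1]: The receptive field on the input at this output position is [3 10 13 / 1 19 6 / 18 18 2]. Elementwise product with the kernel and sum: 10·1 + 13·1 + 1·-2 + 19·-2 + 6·2 + 18·1 + 18·-1 + 2·1.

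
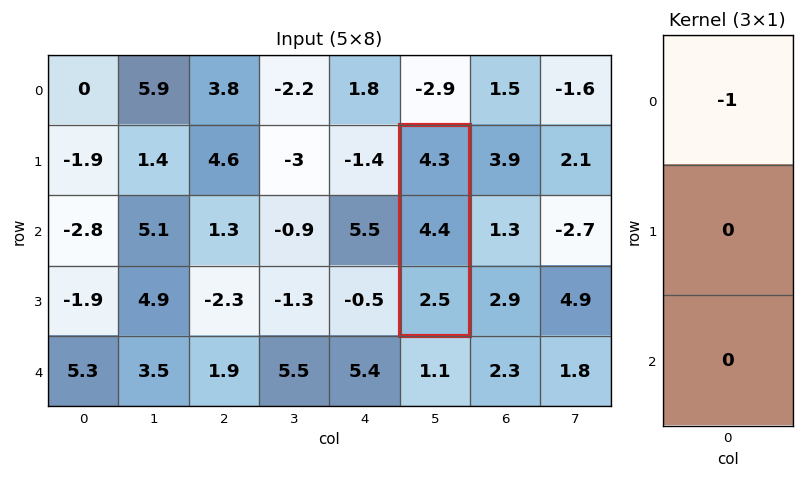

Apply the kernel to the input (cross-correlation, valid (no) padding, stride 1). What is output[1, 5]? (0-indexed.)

-4.3

The receptive field on the input at this output position is [4.3 / 4.4 / 2.5]. Elementwise product with the kernel and sum: 4.3·-1.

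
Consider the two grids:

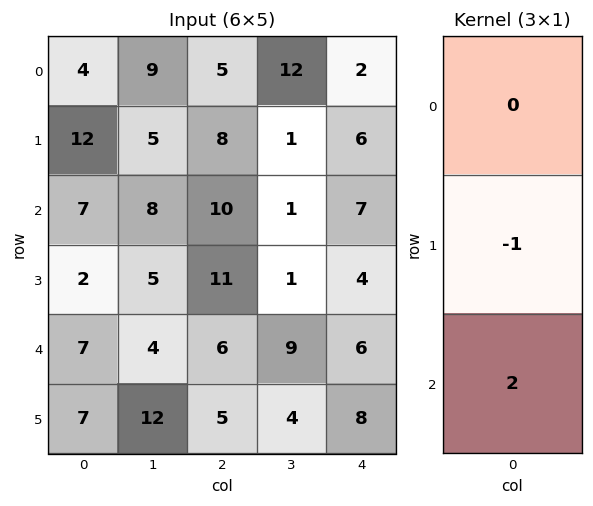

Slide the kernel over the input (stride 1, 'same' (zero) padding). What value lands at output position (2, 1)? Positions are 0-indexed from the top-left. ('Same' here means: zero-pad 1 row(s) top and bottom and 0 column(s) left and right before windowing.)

The receptive field on the zero-padded input at this output position is [5 / 8 / 5]. Elementwise product with the kernel and sum: 8·-1 + 5·2.

2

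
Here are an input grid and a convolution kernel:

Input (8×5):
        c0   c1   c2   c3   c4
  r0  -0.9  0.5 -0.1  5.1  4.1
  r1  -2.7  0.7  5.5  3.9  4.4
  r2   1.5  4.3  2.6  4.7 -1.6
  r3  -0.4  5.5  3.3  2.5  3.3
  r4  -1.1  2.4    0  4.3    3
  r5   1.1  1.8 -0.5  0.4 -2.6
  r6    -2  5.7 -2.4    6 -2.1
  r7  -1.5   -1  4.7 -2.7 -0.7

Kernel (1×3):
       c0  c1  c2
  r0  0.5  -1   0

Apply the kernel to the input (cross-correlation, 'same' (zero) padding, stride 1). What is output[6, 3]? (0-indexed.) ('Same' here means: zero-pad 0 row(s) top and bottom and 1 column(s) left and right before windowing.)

The receptive field on the zero-padded input at this output position is [-2.4 6 -2.1]. Elementwise product with the kernel and sum: -2.4·0.5 + 6·-1.

-7.2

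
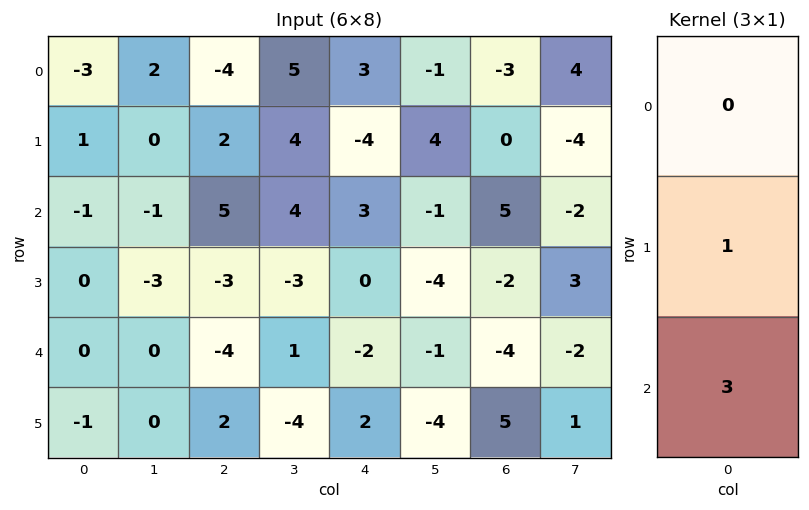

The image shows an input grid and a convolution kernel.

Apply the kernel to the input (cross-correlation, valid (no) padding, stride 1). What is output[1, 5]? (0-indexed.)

-13

The receptive field on the input at this output position is [4 / -1 / -4]. Elementwise product with the kernel and sum: -1·1 + -4·3.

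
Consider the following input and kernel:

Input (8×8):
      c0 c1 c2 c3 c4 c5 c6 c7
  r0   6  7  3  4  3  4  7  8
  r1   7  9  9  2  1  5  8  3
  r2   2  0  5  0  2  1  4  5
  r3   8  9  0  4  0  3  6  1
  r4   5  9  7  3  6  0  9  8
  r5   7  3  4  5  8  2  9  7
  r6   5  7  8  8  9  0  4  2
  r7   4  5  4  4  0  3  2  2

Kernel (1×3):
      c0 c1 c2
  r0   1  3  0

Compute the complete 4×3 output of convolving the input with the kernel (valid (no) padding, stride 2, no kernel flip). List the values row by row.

27 15 15
2 5 5
32 16 6
26 32 9

Output[0,0]: The receptive field on the input at this output position is [6 7 3]. Elementwise product with the kernel and sum: 6·1 + 7·3.
Output[0,1]: The receptive field on the input at this output position is [3 4 3]. Elementwise product with the kernel and sum: 3·1 + 4·3.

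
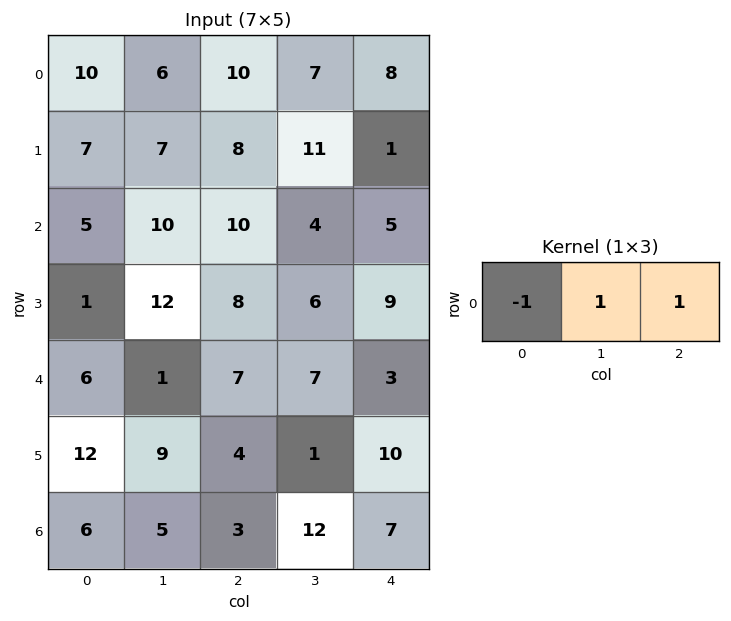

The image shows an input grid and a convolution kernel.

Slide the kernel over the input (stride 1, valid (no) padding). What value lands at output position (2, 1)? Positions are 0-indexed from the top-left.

4

The receptive field on the input at this output position is [10 10 4]. Elementwise product with the kernel and sum: 10·-1 + 10·1 + 4·1.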